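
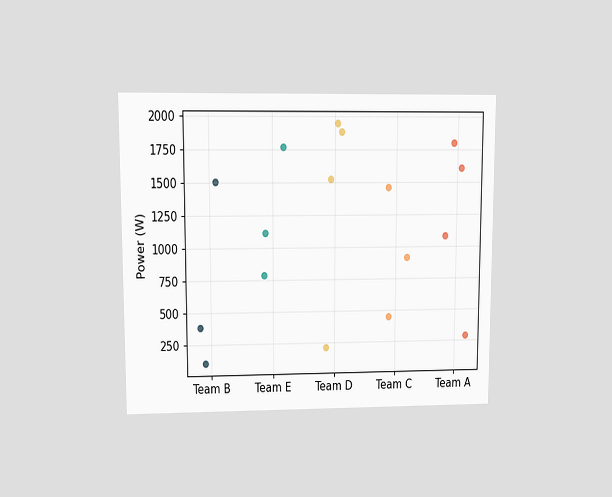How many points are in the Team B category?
3

The chart is viewed at a slight angle. Counting the markers in the Team B column gives 3.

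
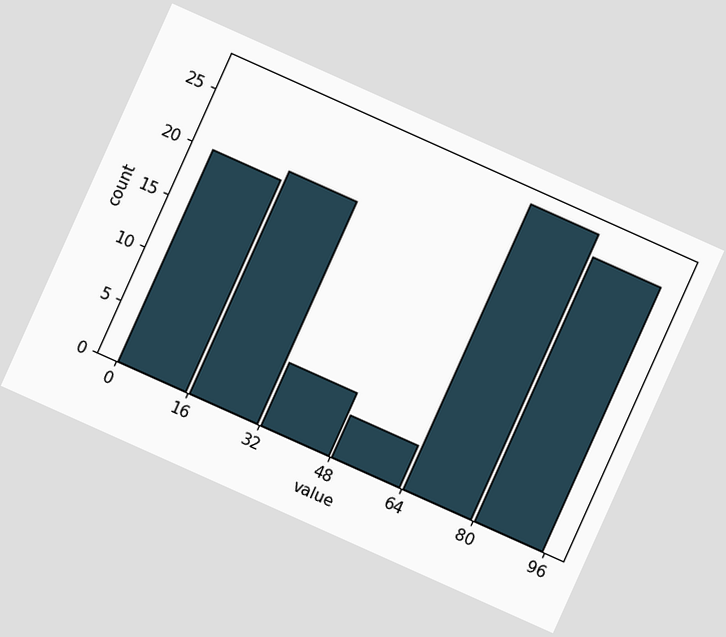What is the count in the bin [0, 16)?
20

The chart is tilted about 24° clockwise. The [0, 16) bin has height 20.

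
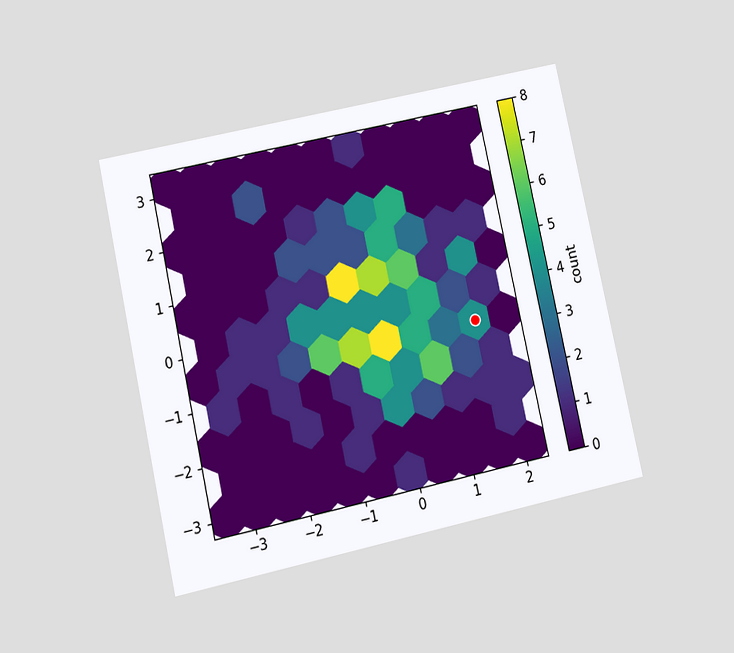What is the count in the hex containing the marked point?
The chart is tilted about 12° counter-clockwise and viewed at a slight angle. The marked hex reads 4 on the colorbar.

4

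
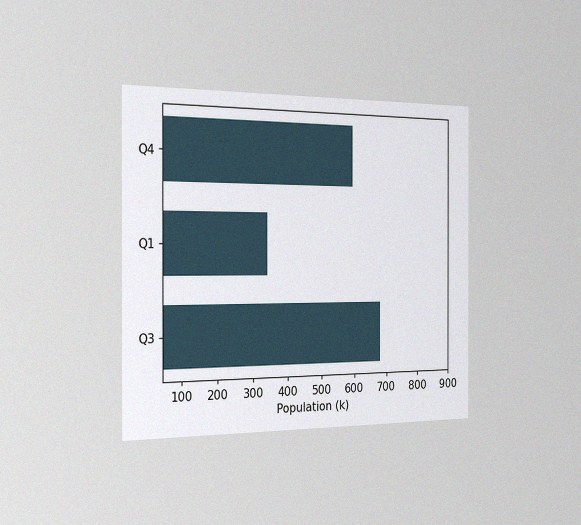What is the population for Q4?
The chart is viewed slightly from the left, with some photo noise. Reading along the chart's x-axis, the Q4 bar reaches 595k.

595k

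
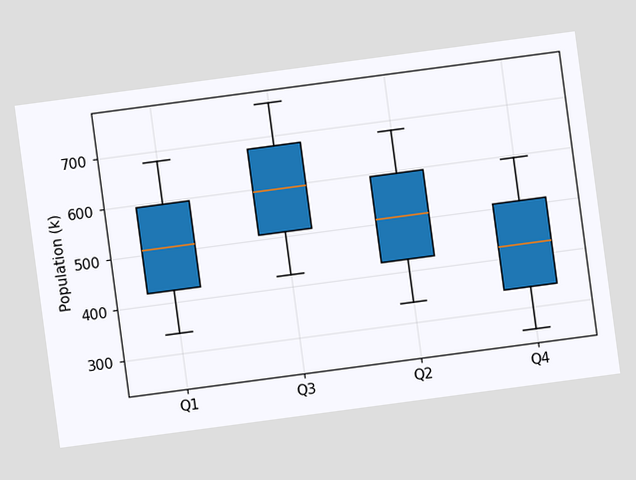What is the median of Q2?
510k

The chart is tilted about 8° counter-clockwise. The median line in the Q2 box sits at 510k.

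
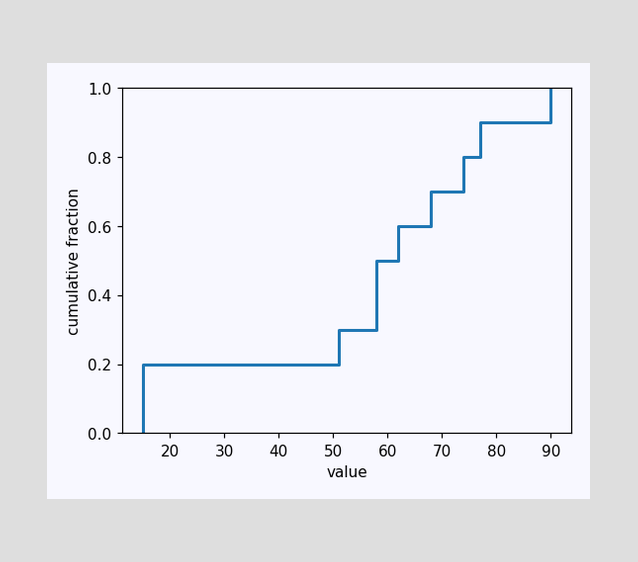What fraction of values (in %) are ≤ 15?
At x=15 the ECDF step is at 20%.

20%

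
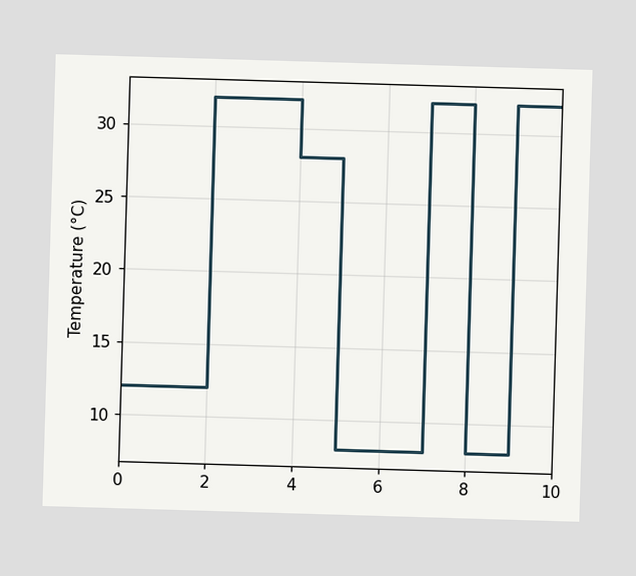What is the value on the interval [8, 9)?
8°C

On [8, 9) the step sits at 8°C.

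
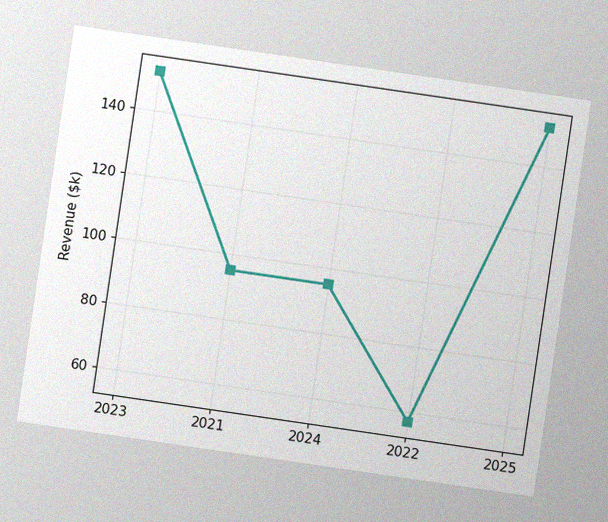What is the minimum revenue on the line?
The chart is tilted about 8° clockwise, with some photo noise. The lowest point is at 2022, and reading across to the y-axis gives $57k.

$57k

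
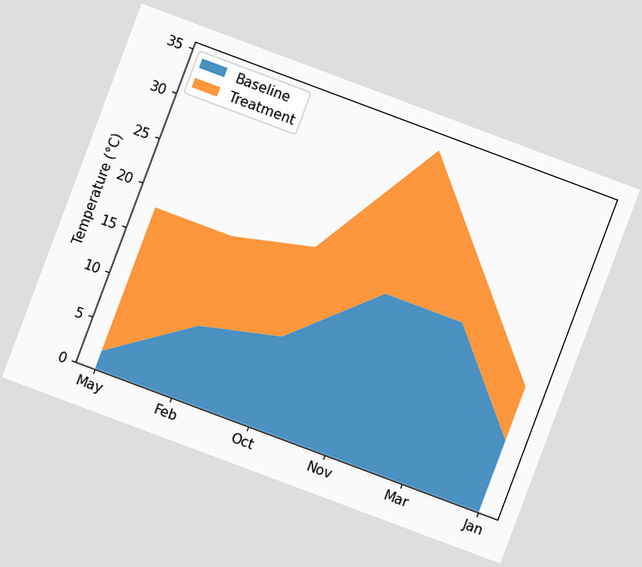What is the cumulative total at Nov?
34°C

The chart is tilted about 21° clockwise. The stacked total at Nov reaches 34°C.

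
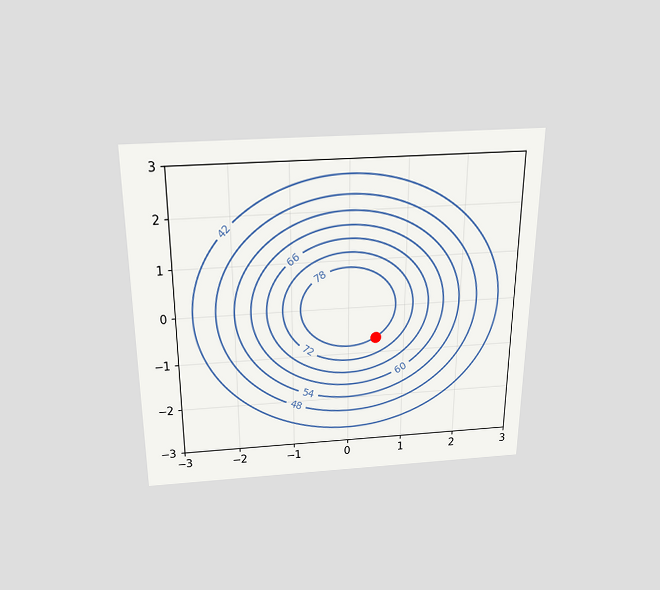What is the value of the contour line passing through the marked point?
The chart is viewed slightly from above. The marked point sits on the contour labelled 78.

78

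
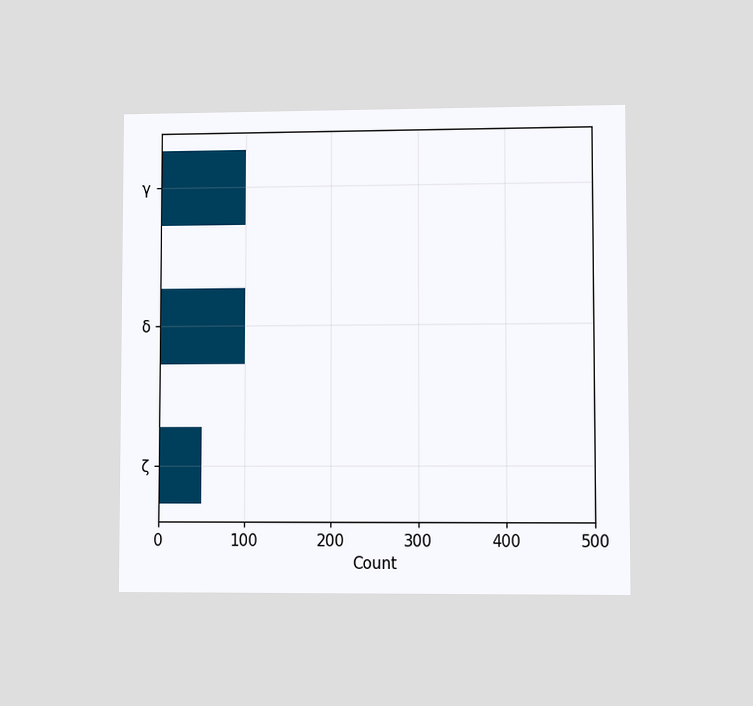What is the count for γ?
100

The chart is viewed at a slight angle. Reading along the chart's x-axis, the γ bar reaches 100.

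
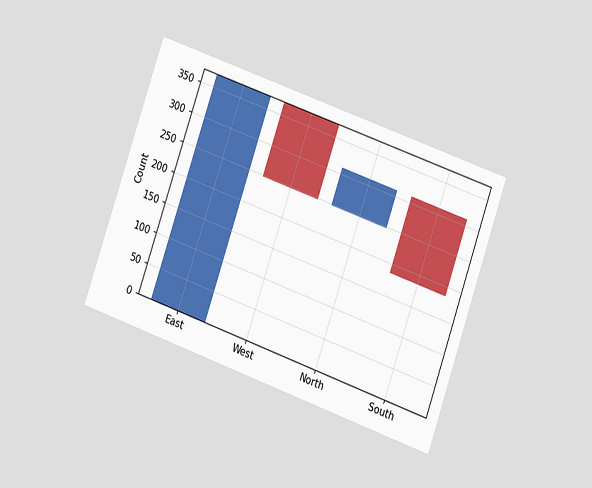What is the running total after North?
The chart is tilted about 19° clockwise and viewed at a slight angle. After North the running total reaches 310.

310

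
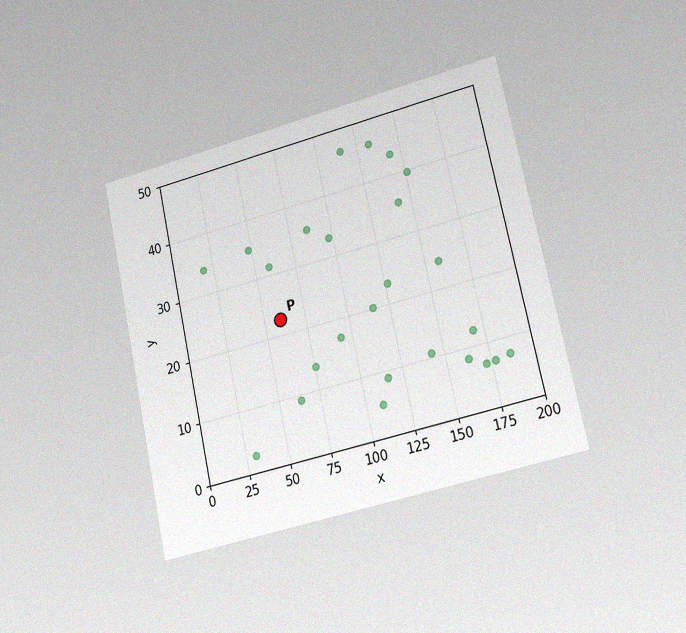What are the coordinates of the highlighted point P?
(60, 22.5)

The chart is tilted about 12° counter-clockwise and viewed slightly from the right, with some photo noise. Following the gridlines from P to each axis, P sits at (60, 22.5).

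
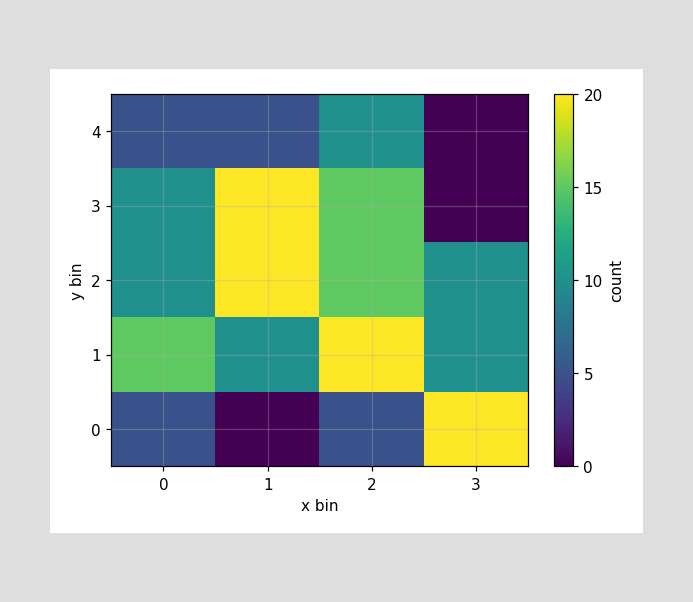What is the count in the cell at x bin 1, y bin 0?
Matching the cell (1, 0) against the colorbar gives 0.

0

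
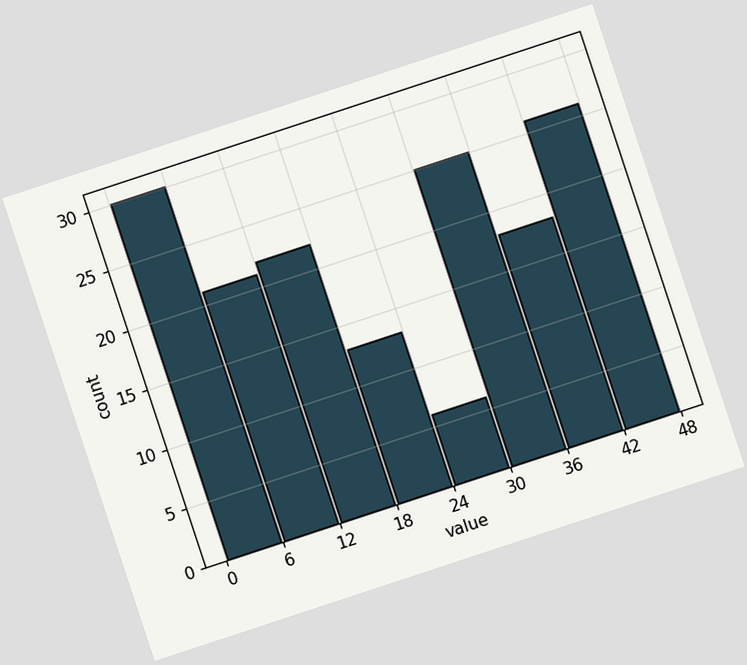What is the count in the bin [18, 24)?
The chart is tilted about 18° counter-clockwise. The [18, 24) bin has height 13.

13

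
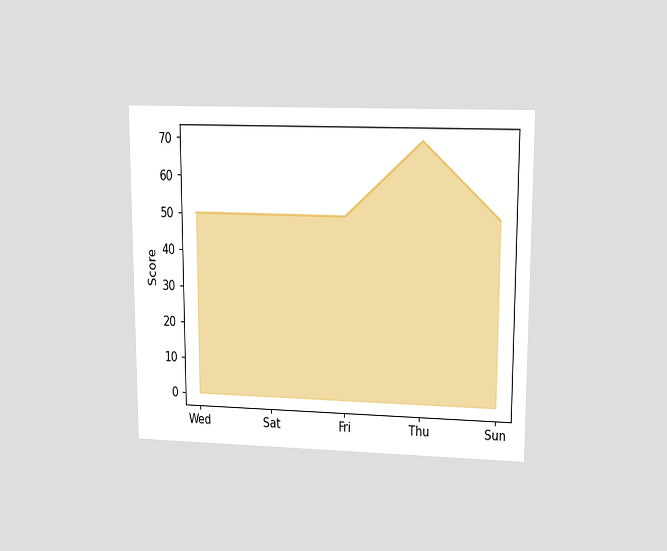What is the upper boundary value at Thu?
70

The chart is viewed at a slight angle. At Thu the upper boundary is at 70.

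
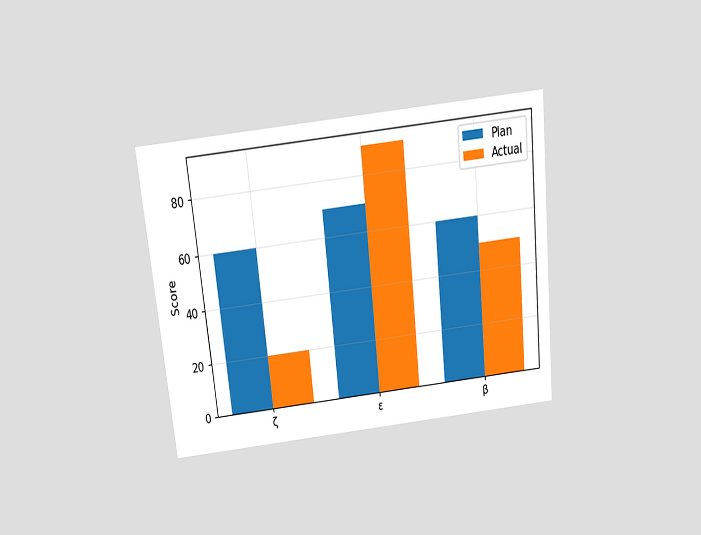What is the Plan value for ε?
The chart is tilted about 6° counter-clockwise and viewed slightly from above. The Plan bar at ε reaches 70 on the y-axis.

70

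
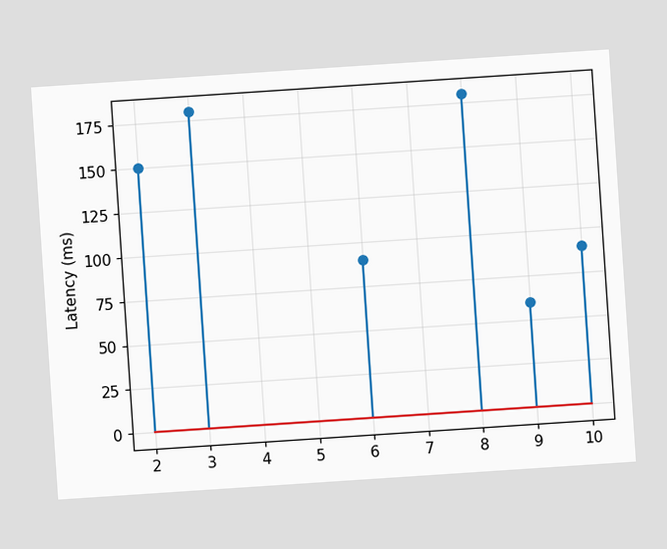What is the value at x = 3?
The chart is tilted about 4° counter-clockwise. The stem at x=3 reaches 180ms.

180ms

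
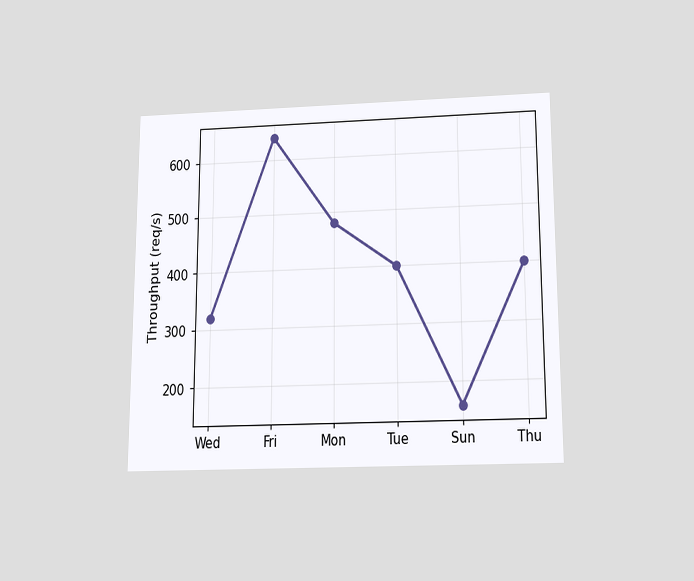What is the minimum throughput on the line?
160req/s

The chart is viewed slightly from below. The lowest point is at Sun, and reading across to the y-axis gives 160req/s.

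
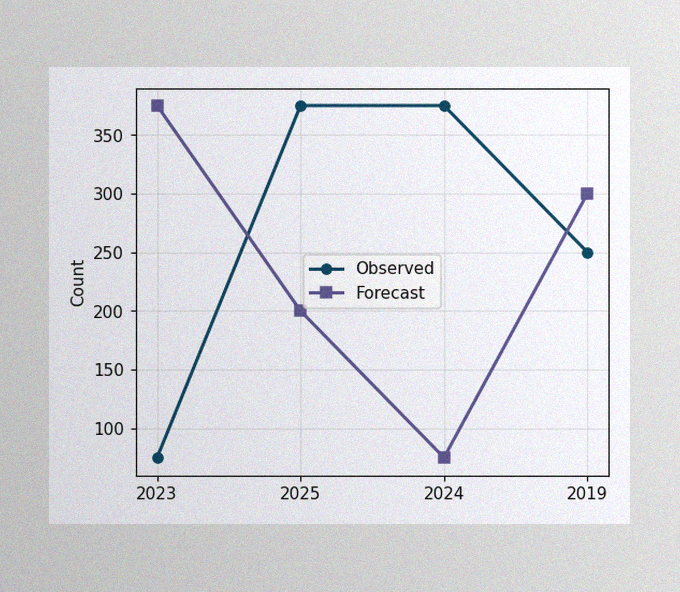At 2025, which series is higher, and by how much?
The image has some photo noise and uneven lighting. At 2025, Observed sits above the other line by 175.

Observed, by 175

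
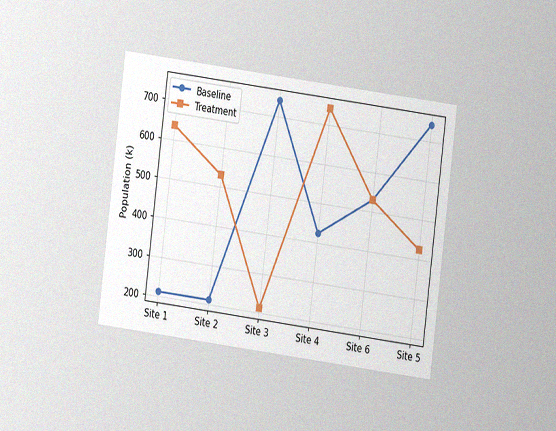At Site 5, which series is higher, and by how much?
Baseline, by 318k

The chart is tilted about 7° clockwise and viewed at a slight angle, with some photo noise. At Site 5, Baseline sits above the other line by 318k.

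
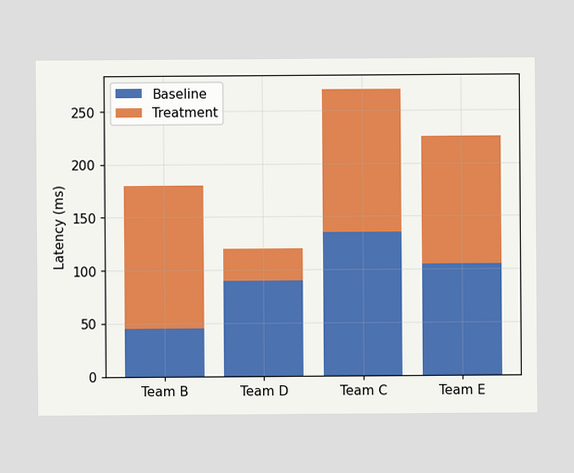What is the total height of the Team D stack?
120ms

The Team D stack's top reaches 120ms on the y-axis.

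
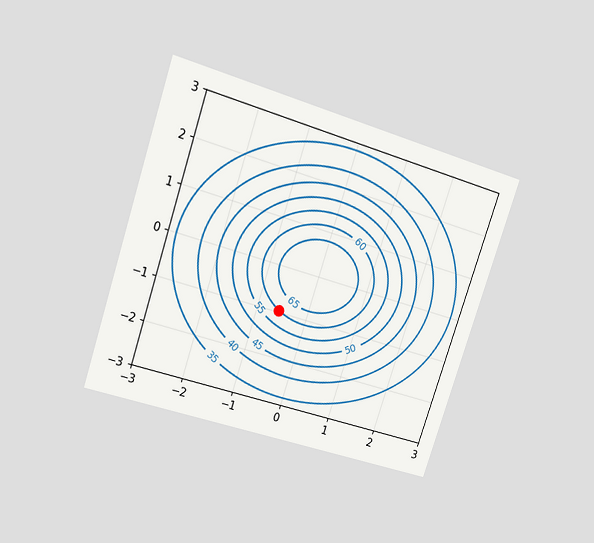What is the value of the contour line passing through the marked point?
60

The chart is tilted about 18° clockwise and viewed at a slight angle. The marked point sits on the contour labelled 60.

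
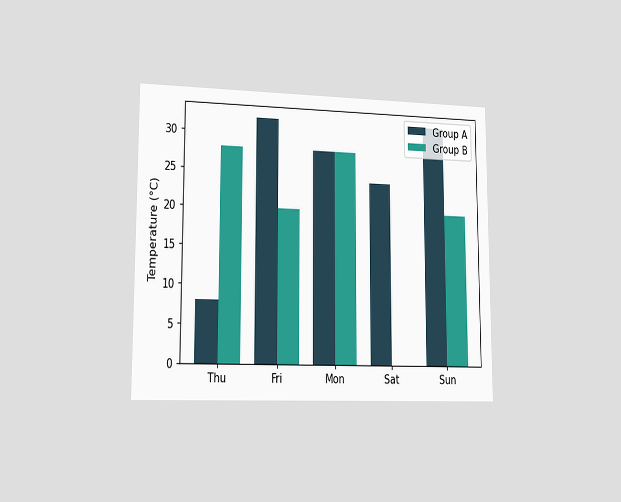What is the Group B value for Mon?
28°C

The chart is viewed slightly from the left. The Group B bar at Mon reaches 28°C on the y-axis.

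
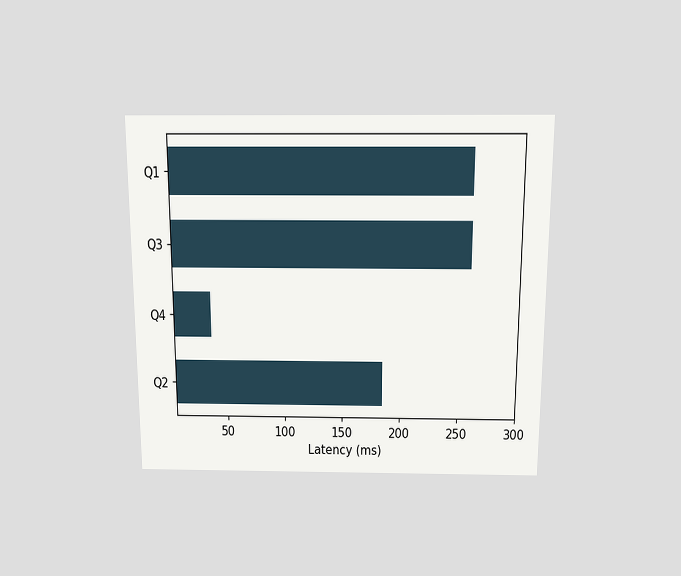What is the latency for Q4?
37ms

The chart is viewed slightly from above. Reading along the chart's x-axis, the Q4 bar reaches 37ms.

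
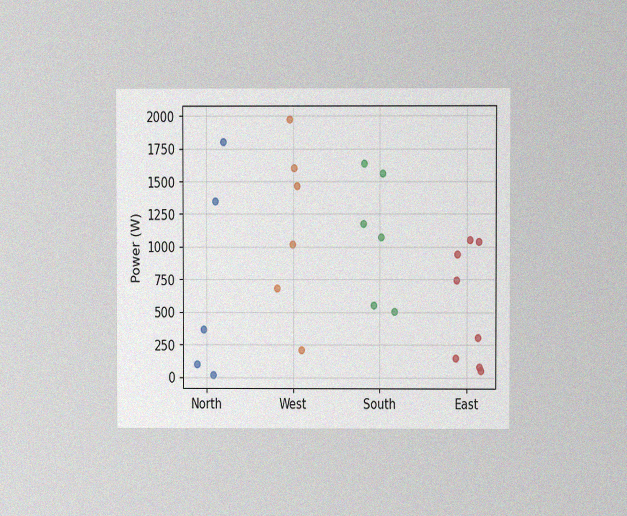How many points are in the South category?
6

The chart is viewed at a slight angle, with some photo noise. Counting the markers in the South column gives 6.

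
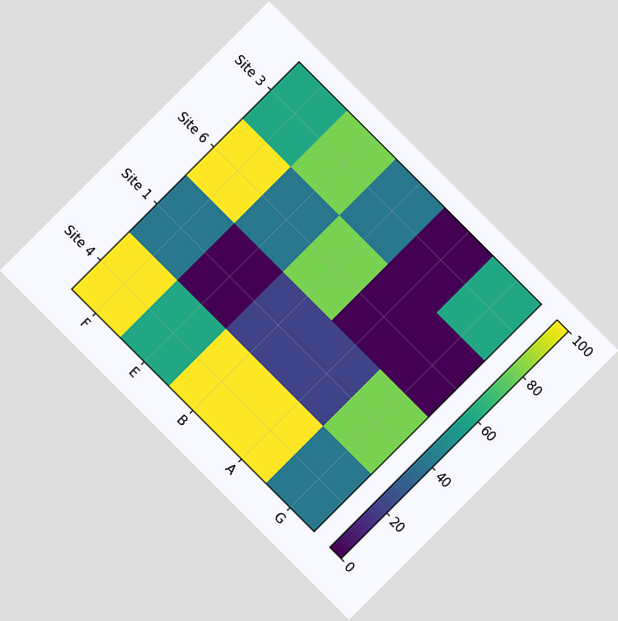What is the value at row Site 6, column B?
80

The chart is tilted about 45° clockwise. Matching cell (Site 6, B) against the colorbar gives 80.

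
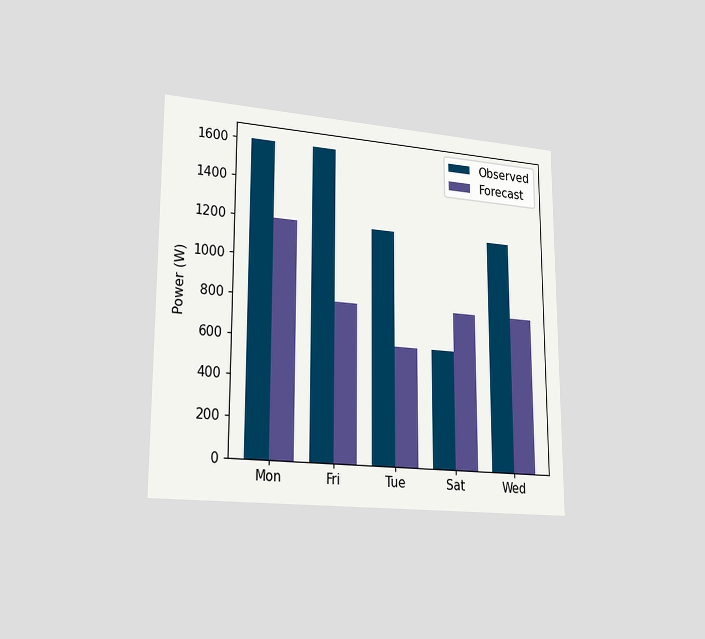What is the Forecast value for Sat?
The chart is viewed slightly from the left. The Forecast bar at Sat reaches 800W on the y-axis.

800W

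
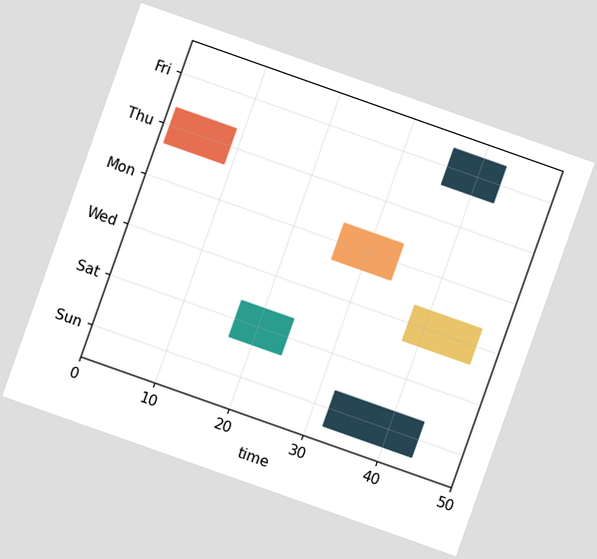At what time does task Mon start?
26

The chart is tilted about 19° clockwise. The Mon bar begins at t=26.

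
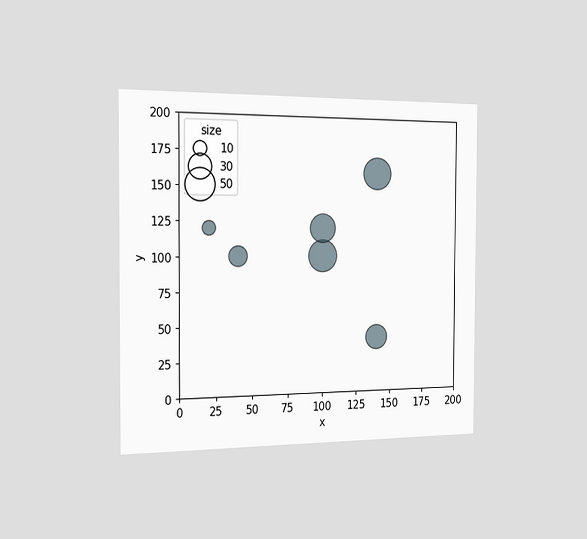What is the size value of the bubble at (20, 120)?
10

The chart is viewed slightly from the left. Matching the bubble at (20, 120) against the size legend gives 10.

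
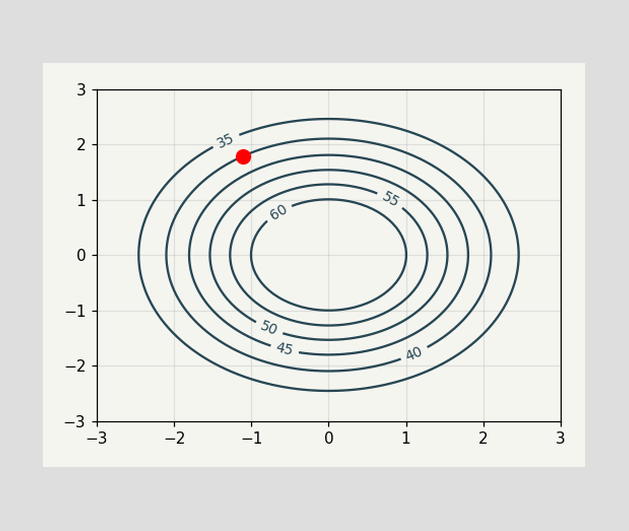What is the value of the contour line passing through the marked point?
40

The marked point sits on the contour labelled 40.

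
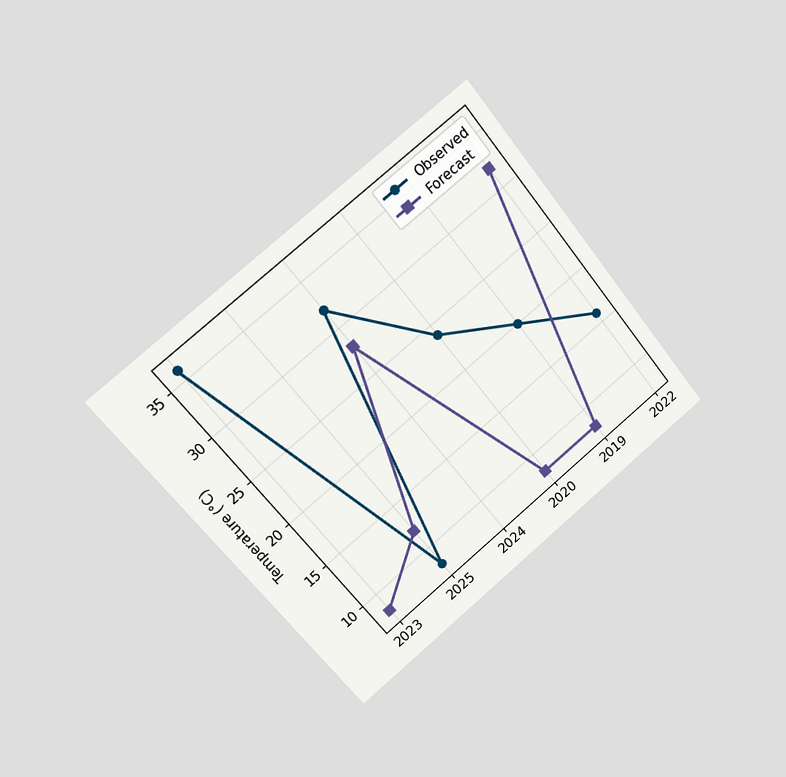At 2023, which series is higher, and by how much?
Observed, by 28°C

The chart is tilted about 39° counter-clockwise and viewed slightly from the left. At 2023, Observed sits above the other line by 28°C.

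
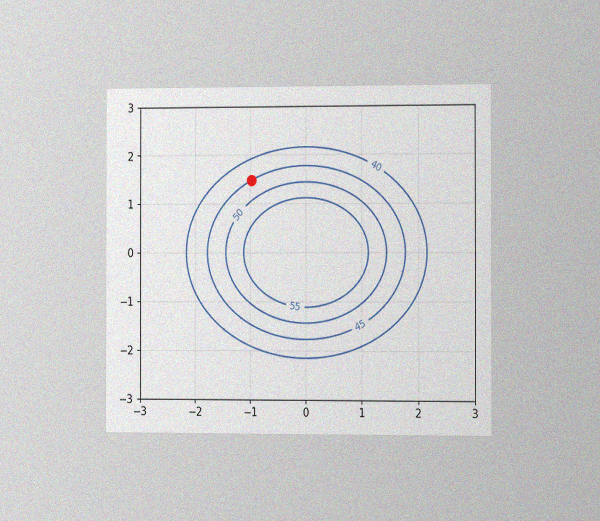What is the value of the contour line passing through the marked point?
The chart is viewed slightly from the right, with some photo noise. The marked point sits on the contour labelled 45.

45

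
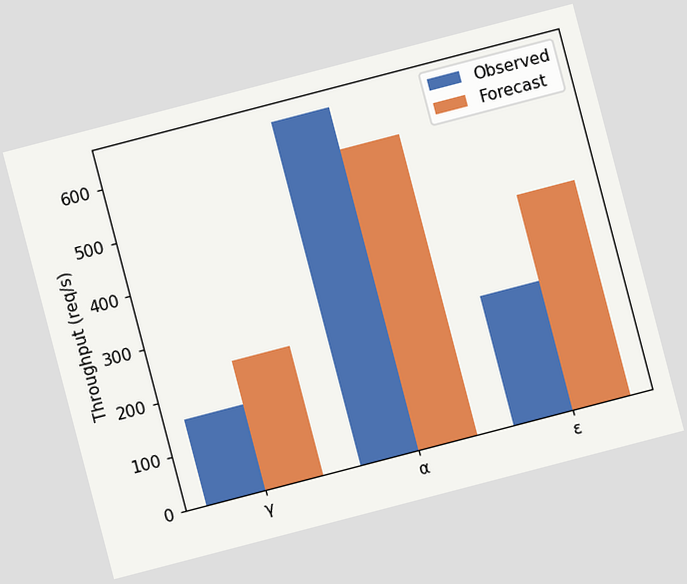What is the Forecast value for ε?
The chart is tilted about 15° counter-clockwise. The Forecast bar at ε reaches 400req/s on the y-axis.

400req/s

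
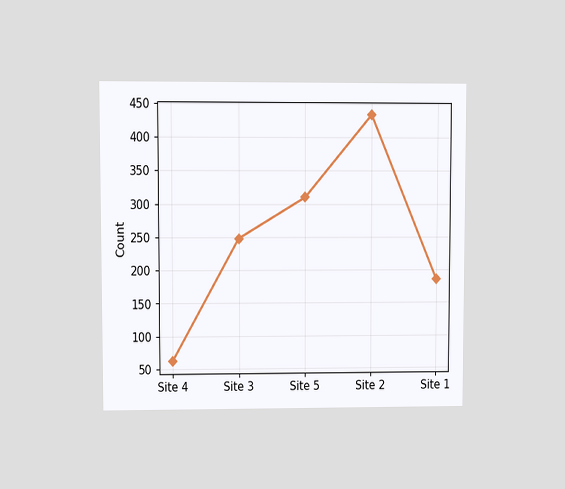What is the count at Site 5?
310

The chart is viewed at a slight angle. At Site 5, the line is at 310.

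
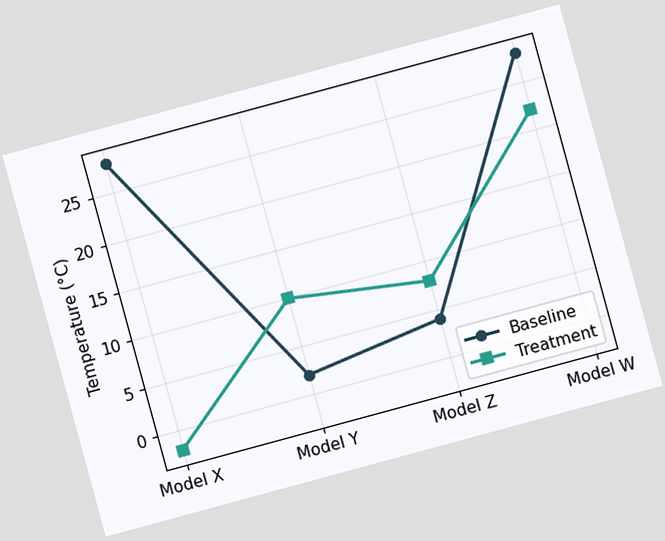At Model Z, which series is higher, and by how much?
Treatment, by 4°C

The chart is tilted about 15° counter-clockwise. At Model Z, Treatment sits above the other line by 4°C.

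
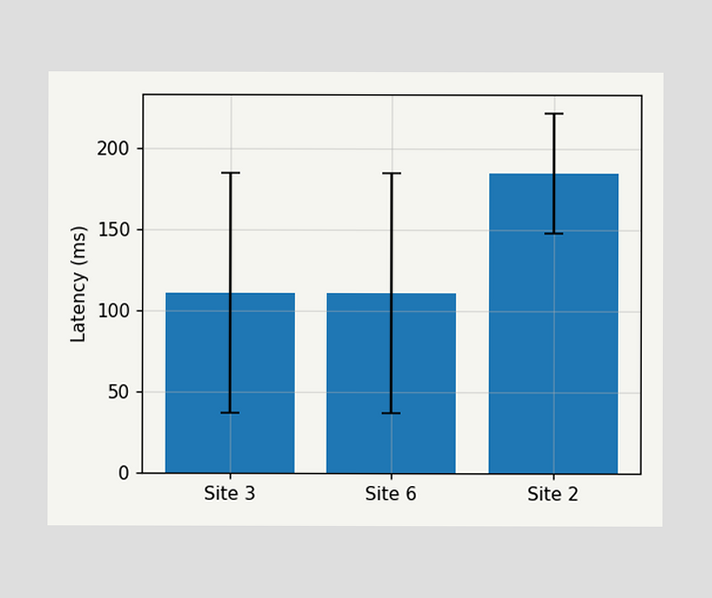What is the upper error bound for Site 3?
185ms

The Site 3 bar's upper whisker reaches 185ms.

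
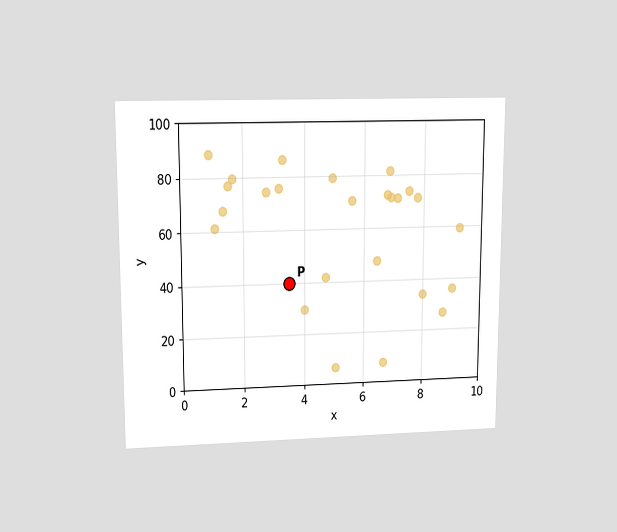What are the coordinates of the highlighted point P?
The chart is viewed at a slight angle. Following the gridlines from P to each axis, P sits at (3.5, 40).

(3.5, 40)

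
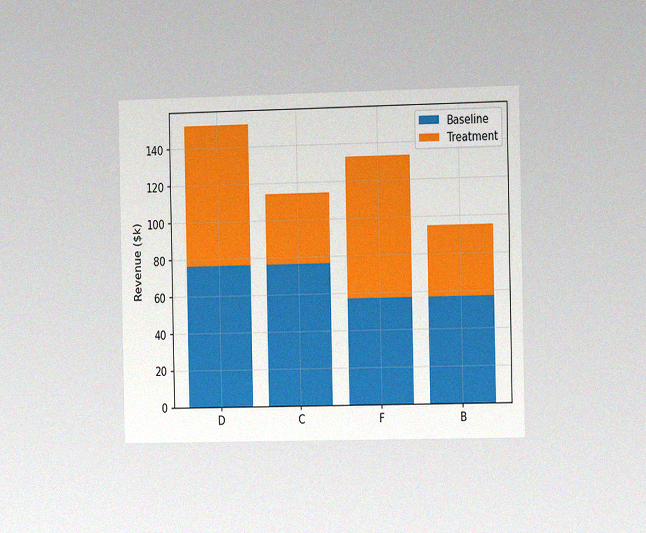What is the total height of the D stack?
$152k

The chart is viewed slightly from the right, with some photo noise. The D stack's top reaches $152k on the y-axis.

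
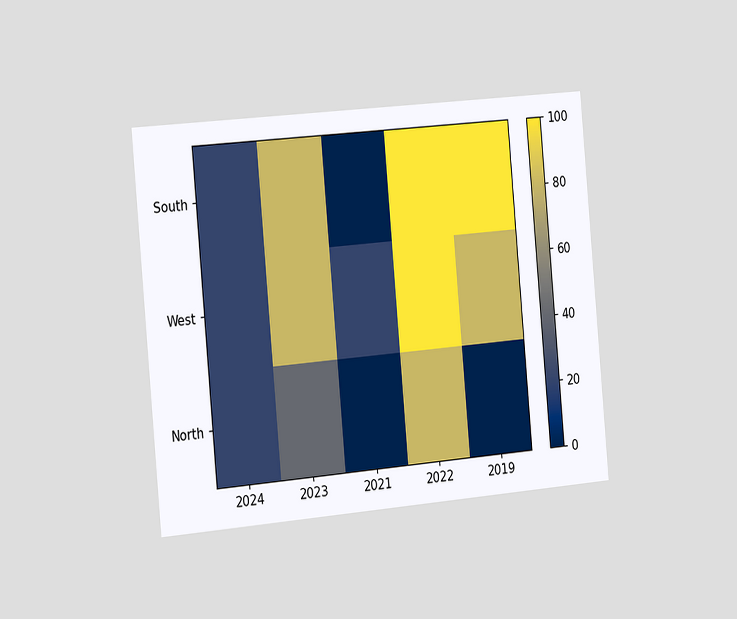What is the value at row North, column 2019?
0

The chart is tilted about 5° counter-clockwise and viewed slightly from the left. Matching cell (North, 2019) against the colorbar gives 0.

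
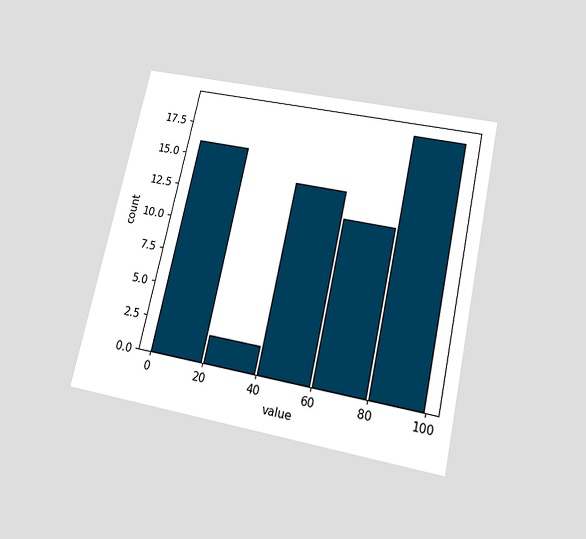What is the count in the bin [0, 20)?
The chart is tilted about 12° clockwise and viewed slightly from below. The [0, 20) bin has height 16.

16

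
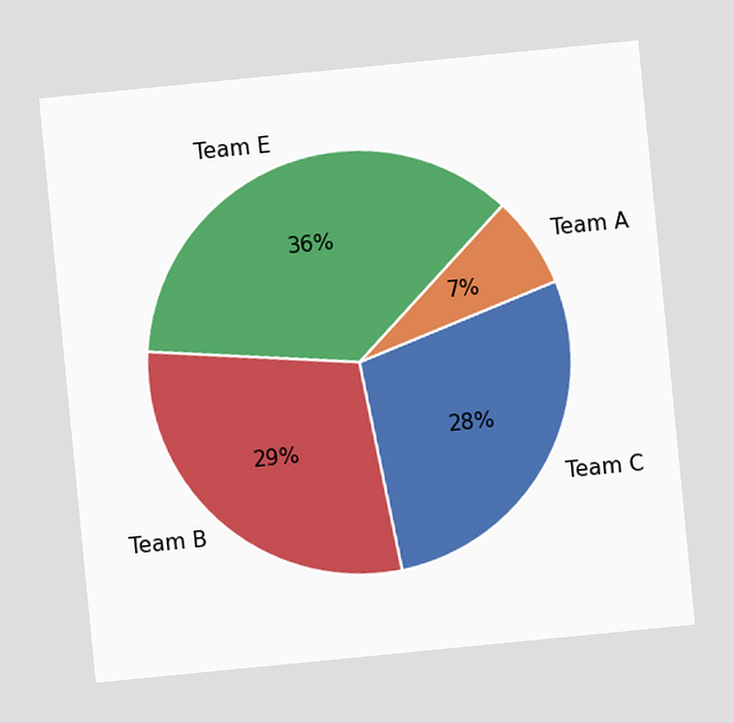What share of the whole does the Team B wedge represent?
The chart is tilted about 6° counter-clockwise. The Team B slice takes up 29% of the pie.

29%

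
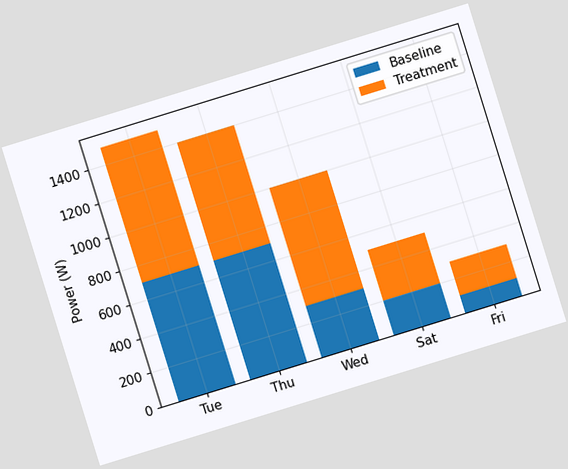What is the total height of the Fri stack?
The chart is tilted about 17° counter-clockwise. The Fri stack's top reaches 300W on the y-axis.

300W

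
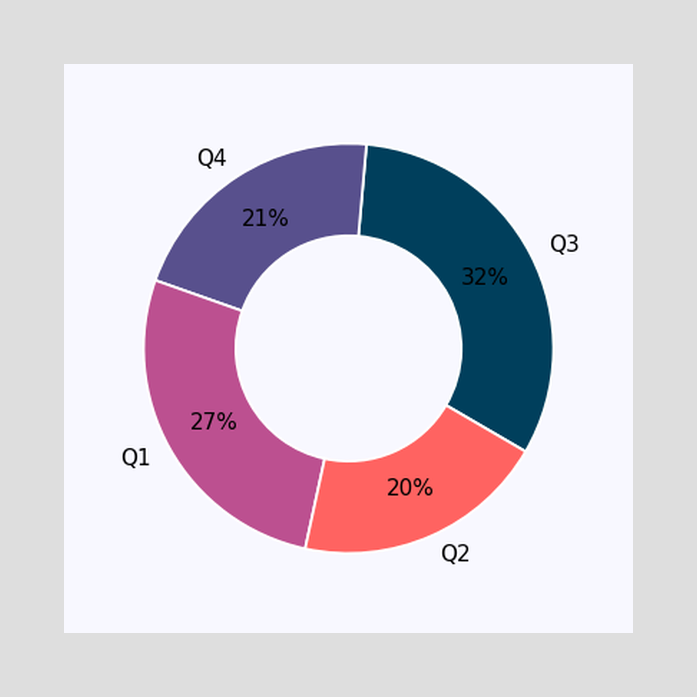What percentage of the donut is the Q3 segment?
The Q3 segment takes up 32% of the ring.

32%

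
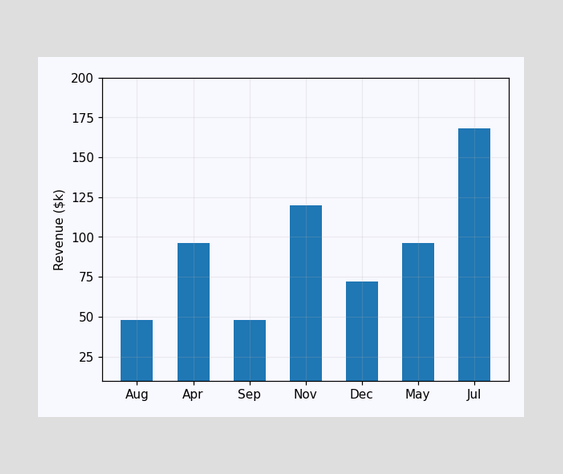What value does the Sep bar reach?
Reading along the chart's y-axis, the Sep bar reaches $48k.

$48k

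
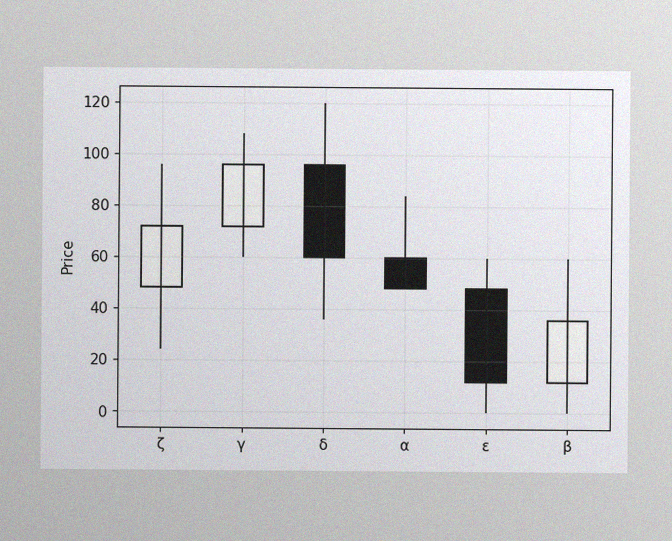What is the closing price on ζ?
The image has some photo noise and uneven lighting. The ζ candle closes at 72.

72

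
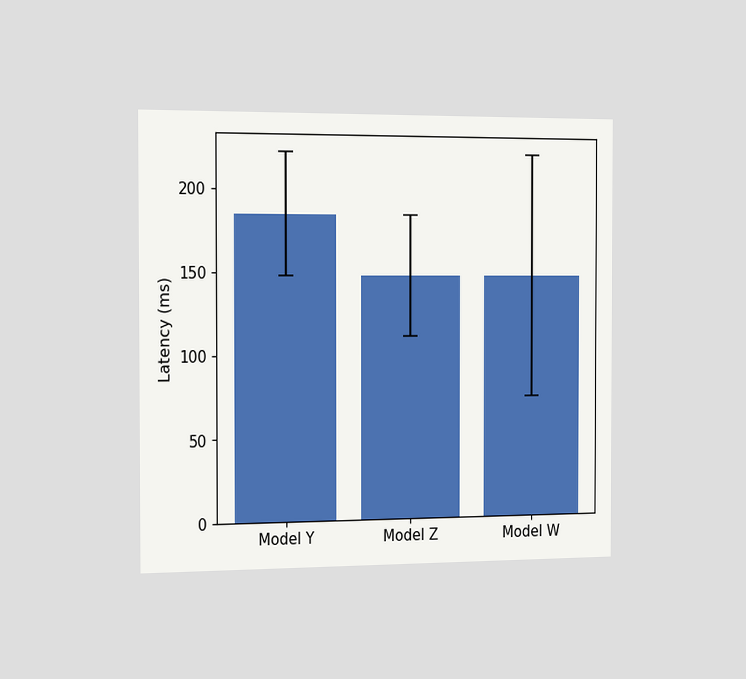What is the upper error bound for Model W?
222ms

The chart is viewed slightly from the left. The Model W bar's upper whisker reaches 222ms.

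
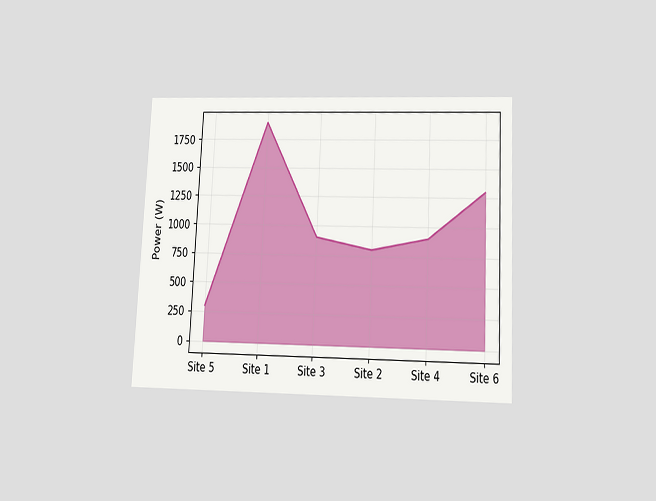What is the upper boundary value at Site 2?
800W

The chart is tilted about 3° clockwise and viewed slightly from below. At Site 2 the upper boundary is at 800W.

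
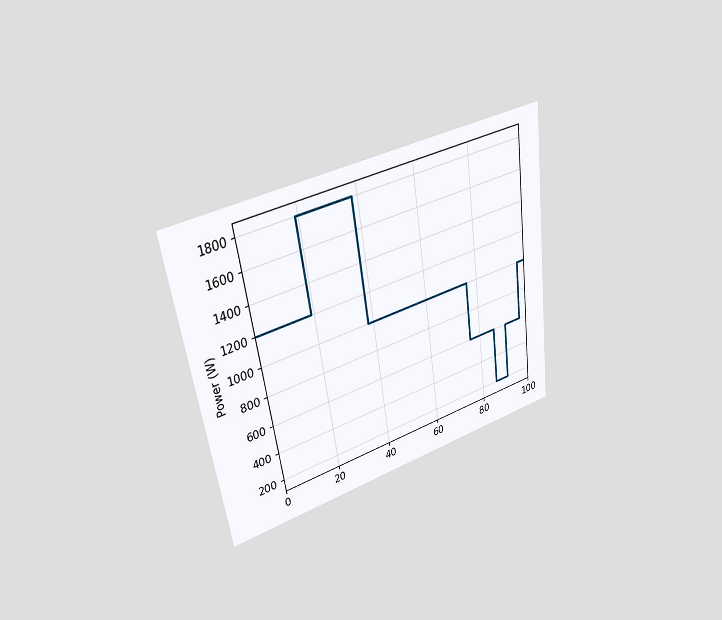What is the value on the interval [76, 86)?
The chart is tilted about 8° counter-clockwise and viewed at a slight angle. On [76, 86) the step sits at 600W.

600W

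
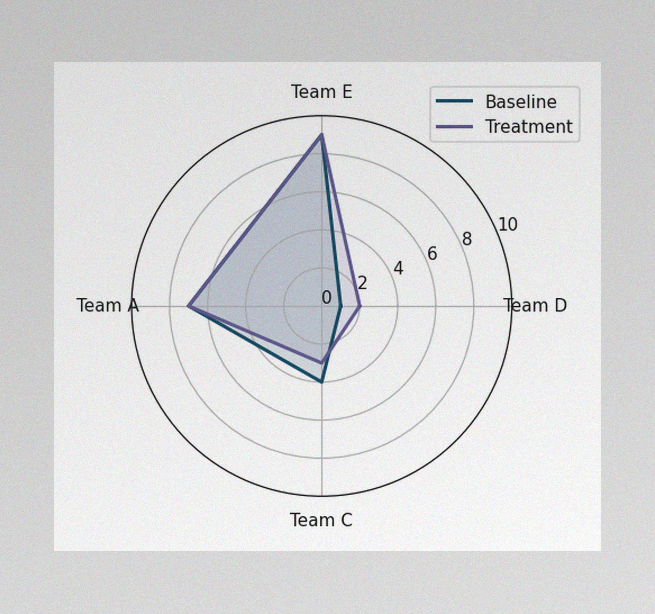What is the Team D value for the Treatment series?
2

The image has some photo noise and uneven lighting. On the Team D axis, Treatment reaches 2.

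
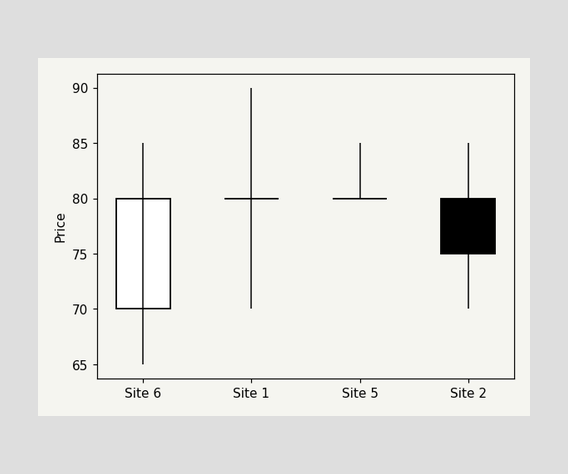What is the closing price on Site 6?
80

The Site 6 candle closes at 80.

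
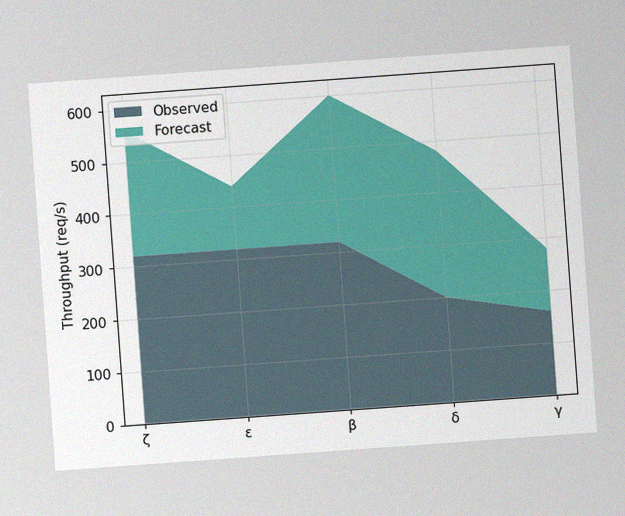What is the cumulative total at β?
600req/s

The chart is tilted about 4° counter-clockwise, with some photo noise. The stacked total at β reaches 600req/s.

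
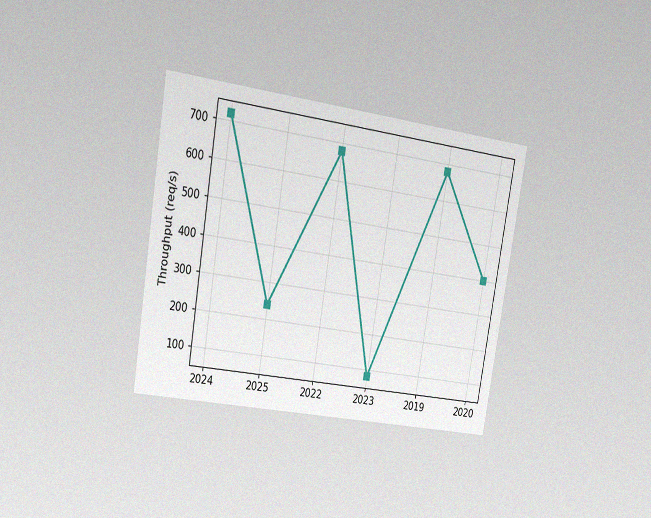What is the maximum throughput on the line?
720req/s

The chart is tilted about 9° clockwise and viewed slightly from the left, with some photo noise. The highest point is at 2024, and reading across to the y-axis gives 720req/s.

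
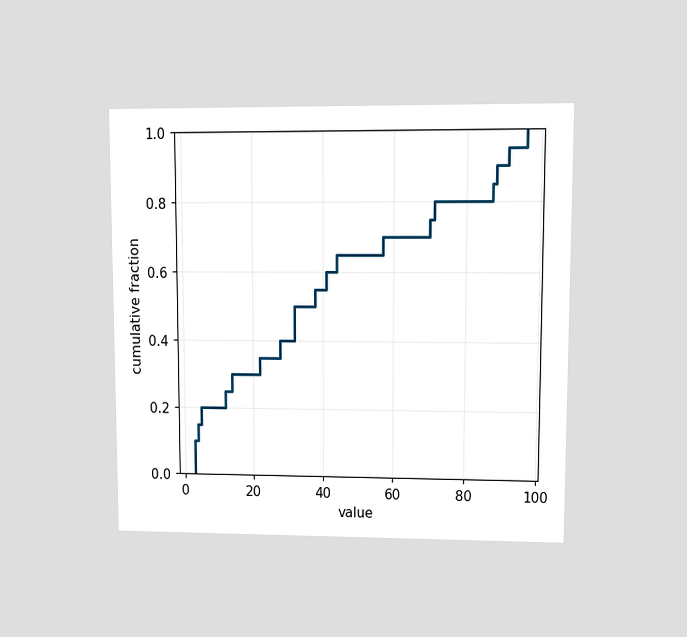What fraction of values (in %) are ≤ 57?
70%

The chart is viewed at a slight angle. At x=57 the ECDF step is at 70%.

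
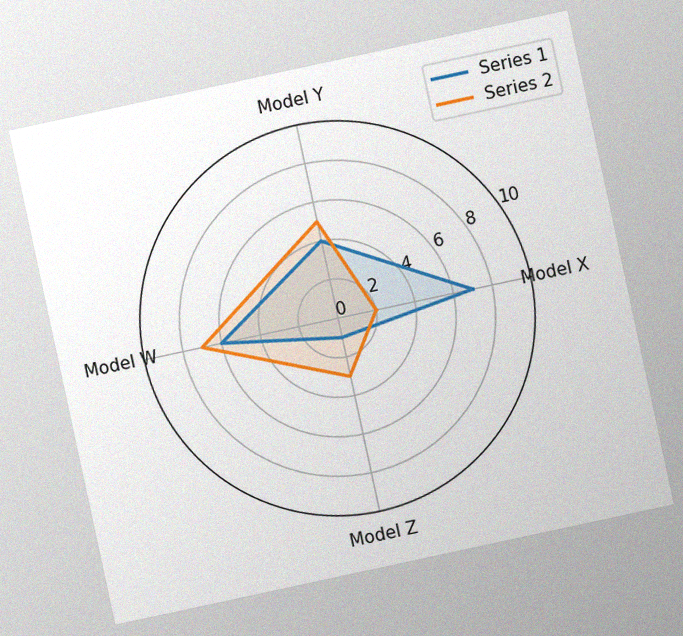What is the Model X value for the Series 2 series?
The chart is tilted about 12° counter-clockwise, with some photo noise. On the Model X axis, Series 2 reaches 2.

2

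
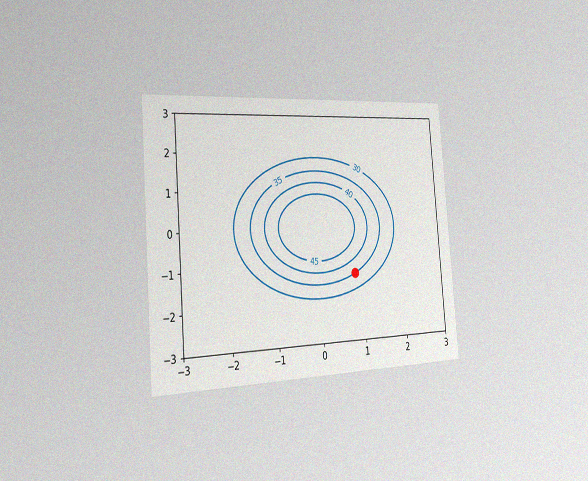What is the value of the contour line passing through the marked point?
The chart is tilted about 4° counter-clockwise and viewed slightly from the left, with some photo noise. The marked point sits on the contour labelled 35.

35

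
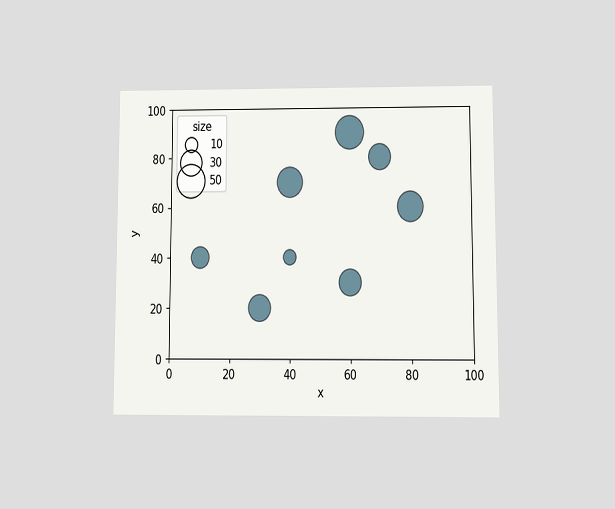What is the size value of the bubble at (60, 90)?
The chart is viewed at a slight angle. Matching the bubble at (60, 90) against the size legend gives 50.

50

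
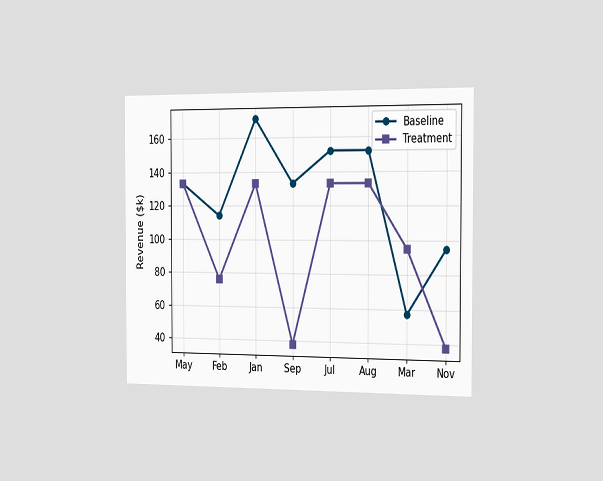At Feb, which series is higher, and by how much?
The chart is viewed slightly from the right. At Feb, Baseline sits above the other line by $38k.

Baseline, by $38k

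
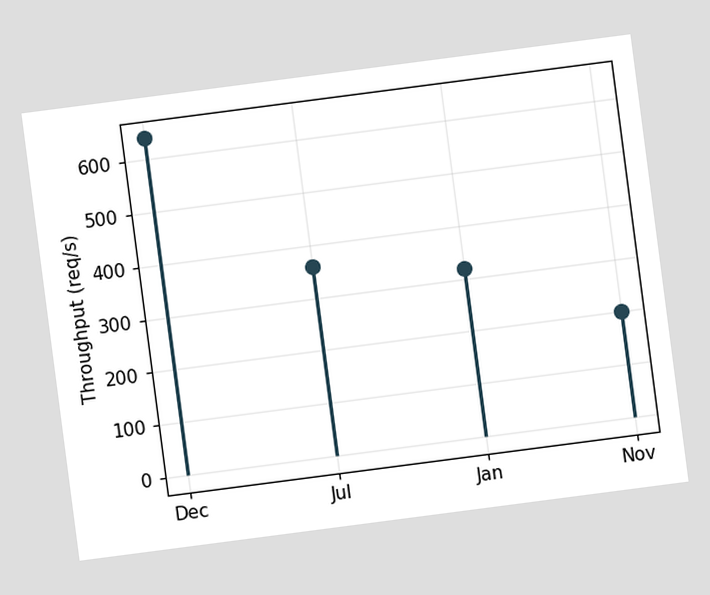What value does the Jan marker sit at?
320req/s

The chart is tilted about 7° counter-clockwise. The Jan marker sits at 320req/s.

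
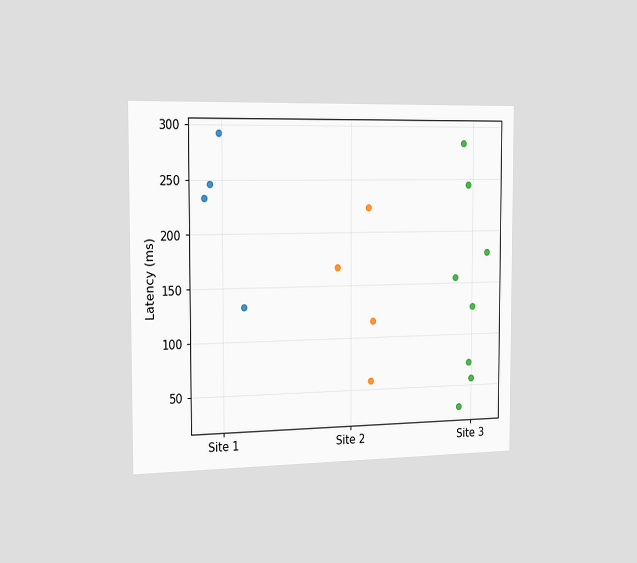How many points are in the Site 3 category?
8

The chart is viewed slightly from the left. Counting the markers in the Site 3 column gives 8.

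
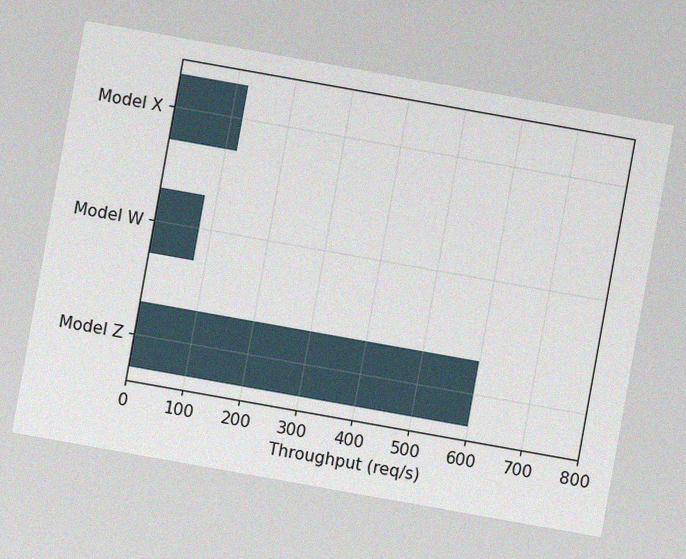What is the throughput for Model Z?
The chart is tilted about 10° clockwise, with some photo noise. Reading along the chart's x-axis, the Model Z bar reaches 600req/s.

600req/s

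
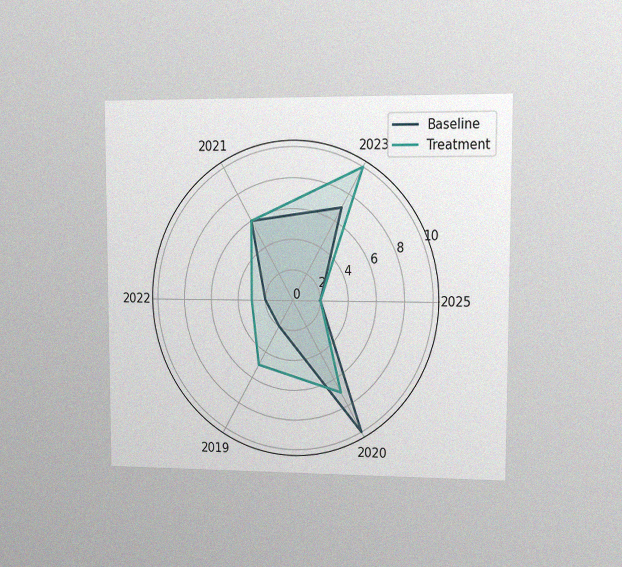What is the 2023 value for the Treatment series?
10

The chart is viewed at a slight angle, with some photo noise. On the 2023 axis, Treatment reaches 10.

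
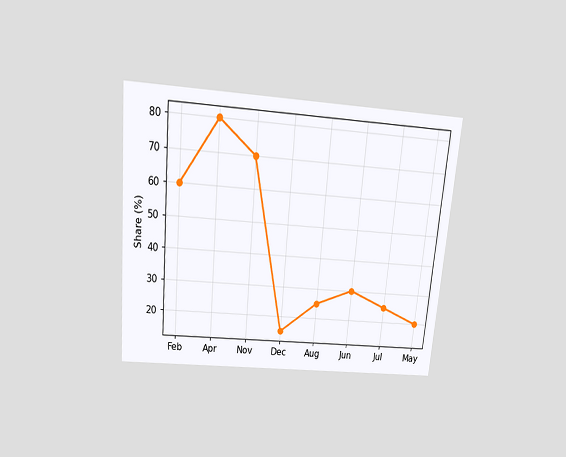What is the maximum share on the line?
The chart is tilted about 5° clockwise and viewed slightly from above. The highest point is at Apr, and reading across to the y-axis gives 80%.

80%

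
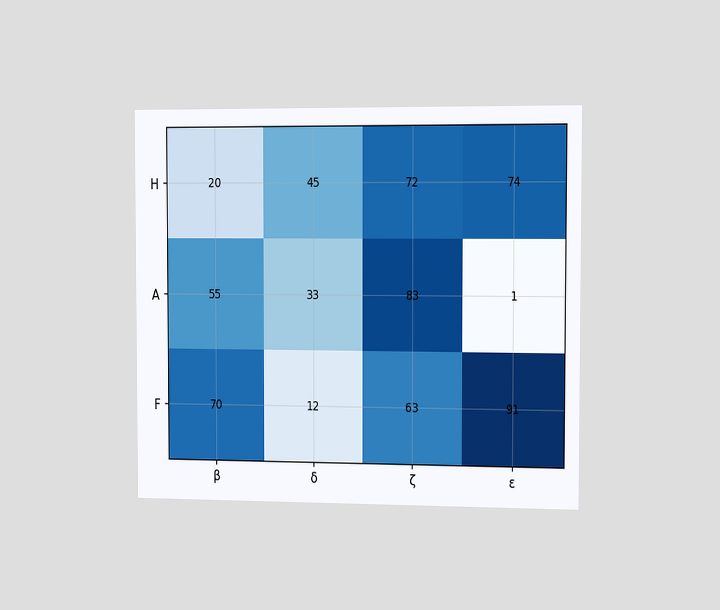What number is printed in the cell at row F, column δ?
The chart is viewed slightly from the right. The (F, δ) cell reads 12.

12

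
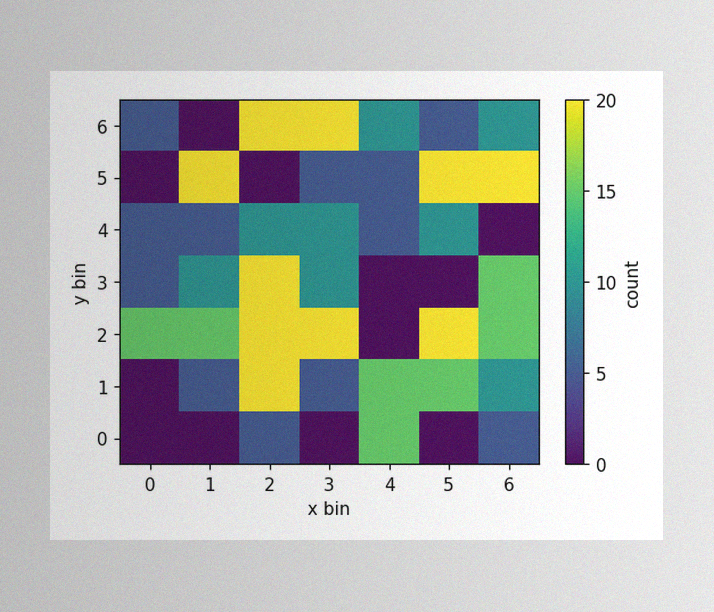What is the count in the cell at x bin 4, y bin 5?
5

The image has some photo noise and uneven lighting. Matching the cell (4, 5) against the colorbar gives 5.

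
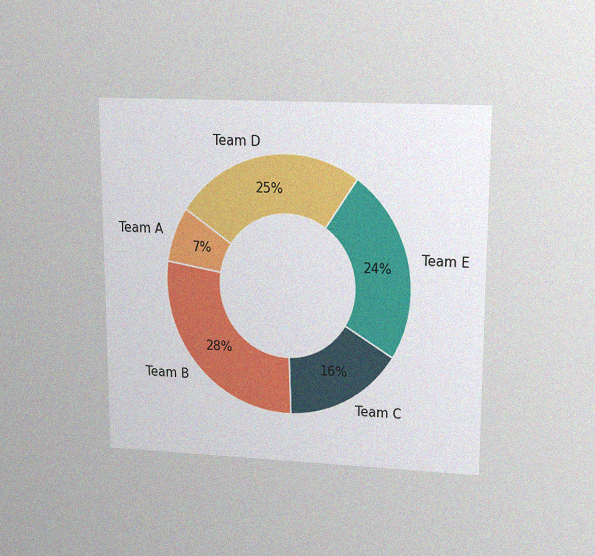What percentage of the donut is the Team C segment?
The chart is viewed at a slight angle, with some photo noise. The Team C segment takes up 16% of the ring.

16%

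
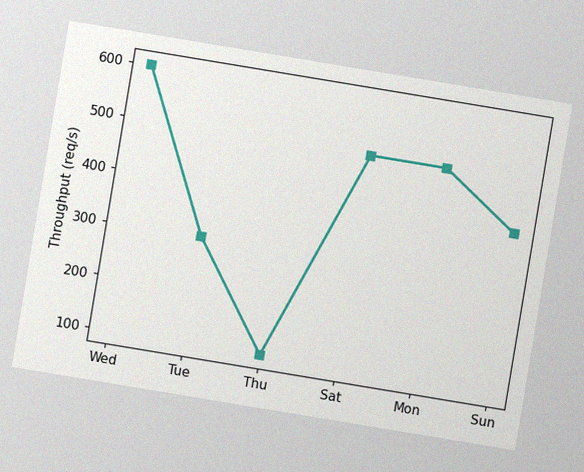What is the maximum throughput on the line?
600req/s

The chart is tilted about 9° clockwise, with some photo noise. The highest point is at Wed, and reading across to the y-axis gives 600req/s.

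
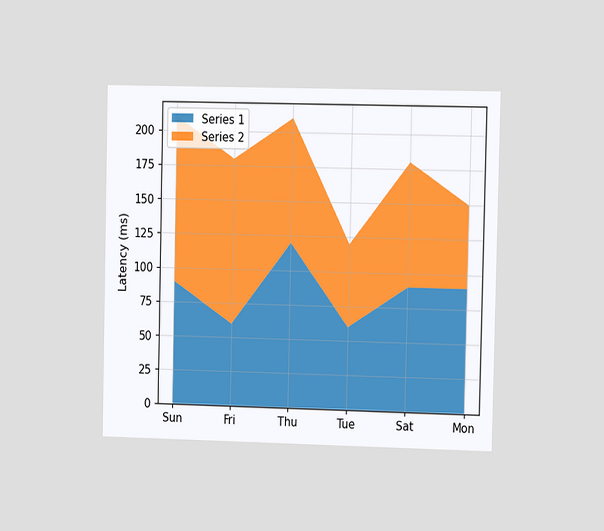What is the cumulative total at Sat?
180ms

The chart is viewed slightly from the right. The stacked total at Sat reaches 180ms.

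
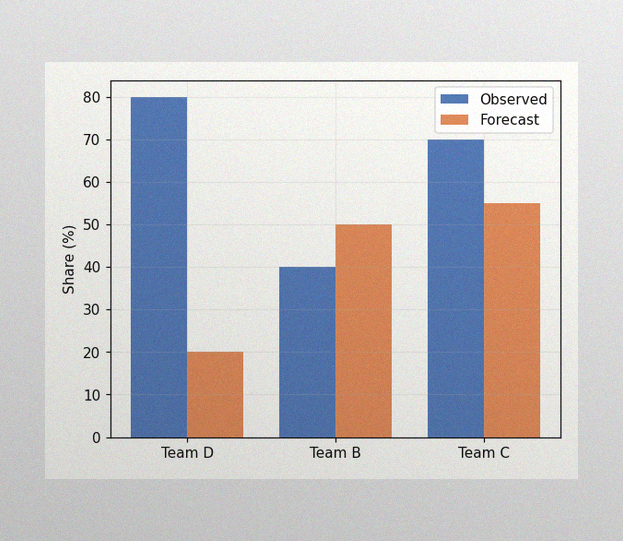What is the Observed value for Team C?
The image has some photo noise and uneven lighting. The Observed bar at Team C reaches 70% on the y-axis.

70%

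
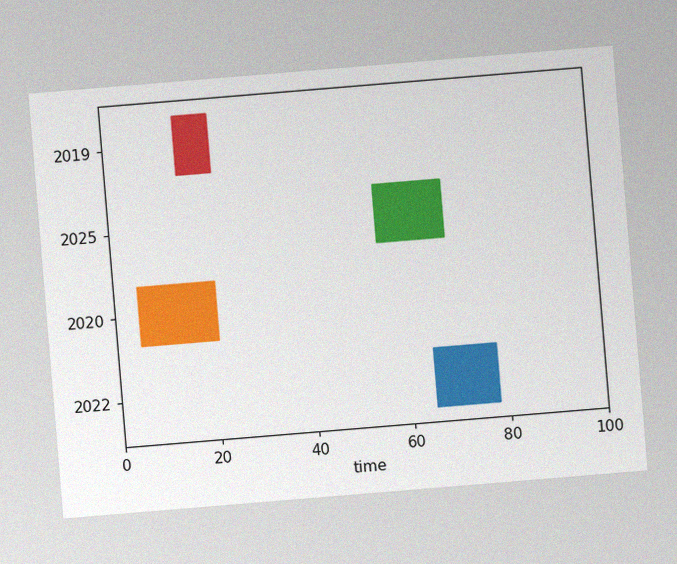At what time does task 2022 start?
The chart is tilted about 5° counter-clockwise, with some photo noise. The 2022 bar begins at t=65.

65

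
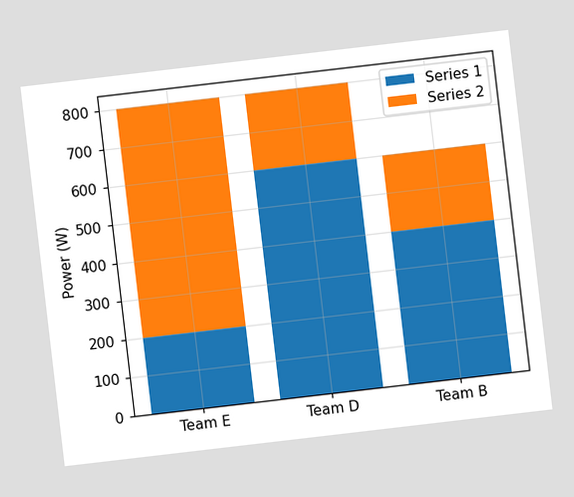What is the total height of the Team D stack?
The chart is tilted about 7° counter-clockwise. The Team D stack's top reaches 800W on the y-axis.

800W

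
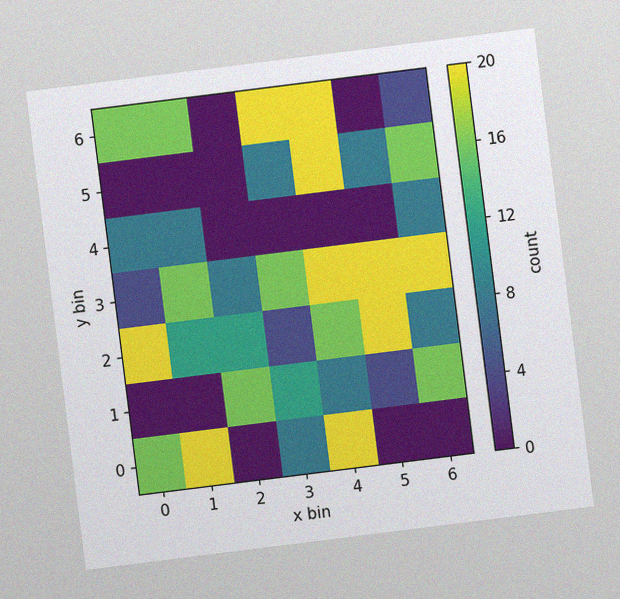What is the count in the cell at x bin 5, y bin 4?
The chart is tilted about 7° counter-clockwise, with some photo noise. Matching the cell (5, 4) against the colorbar gives 0.

0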